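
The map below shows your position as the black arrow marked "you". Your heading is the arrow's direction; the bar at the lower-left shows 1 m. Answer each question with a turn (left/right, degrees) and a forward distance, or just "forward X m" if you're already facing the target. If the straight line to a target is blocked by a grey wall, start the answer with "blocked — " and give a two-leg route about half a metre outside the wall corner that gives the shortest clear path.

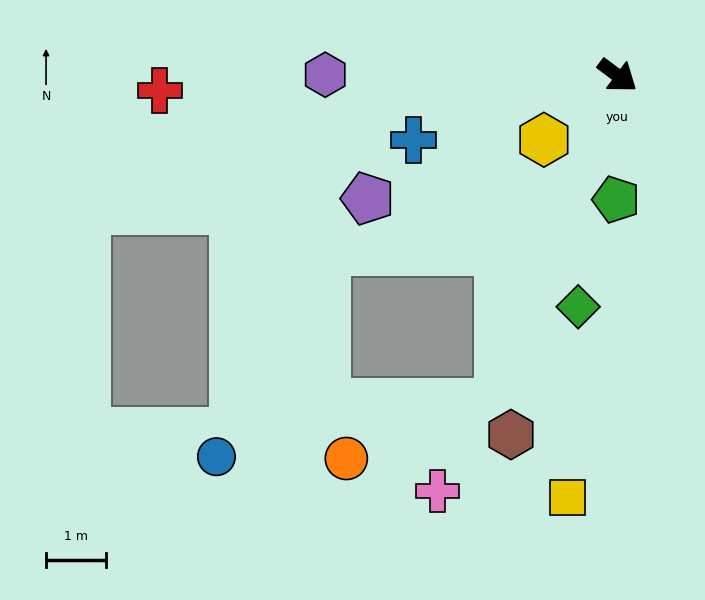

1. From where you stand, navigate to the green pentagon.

turn right 54°, forward 2.1 m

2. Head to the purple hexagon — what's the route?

turn right 143°, forward 4.9 m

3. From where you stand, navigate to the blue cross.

turn right 126°, forward 3.6 m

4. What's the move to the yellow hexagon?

turn right 102°, forward 1.6 m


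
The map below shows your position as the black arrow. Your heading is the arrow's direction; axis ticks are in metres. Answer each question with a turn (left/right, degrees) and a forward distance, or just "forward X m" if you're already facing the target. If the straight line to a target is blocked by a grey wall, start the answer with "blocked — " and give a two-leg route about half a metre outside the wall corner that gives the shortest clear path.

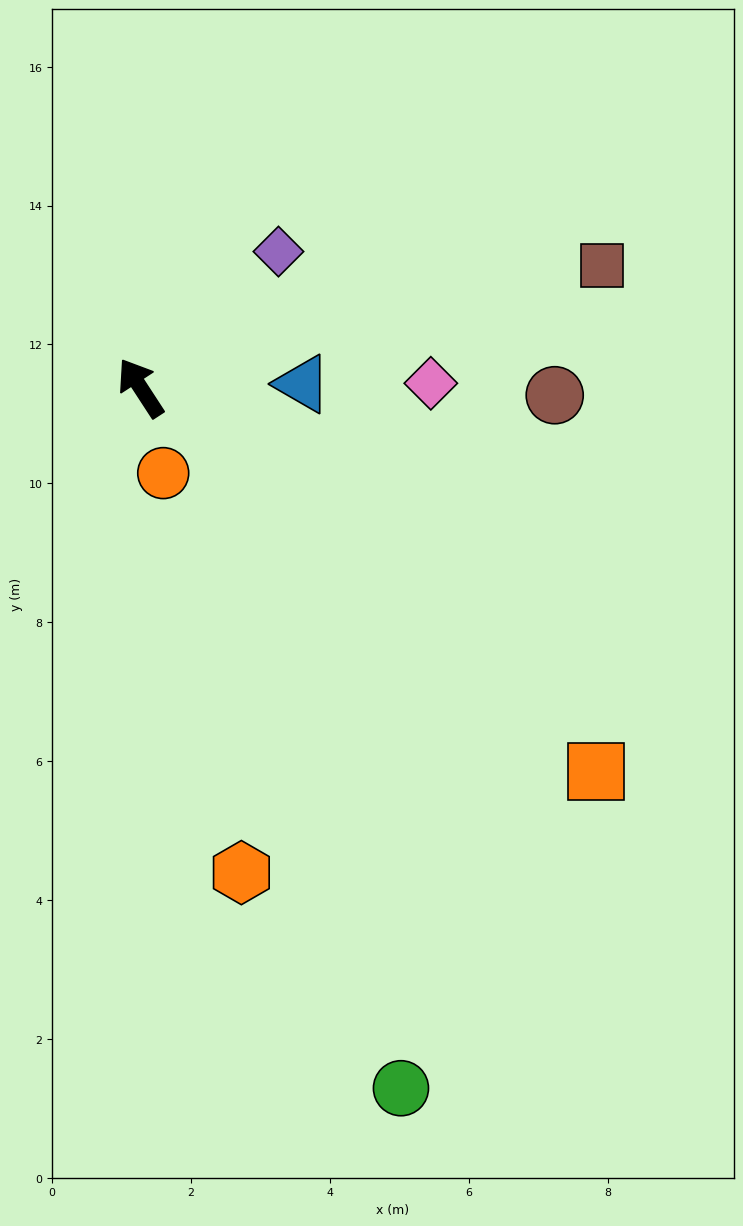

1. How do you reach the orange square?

turn right 163°, forward 8.6 m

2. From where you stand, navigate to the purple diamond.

turn right 78°, forward 2.8 m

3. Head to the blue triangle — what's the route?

turn right 122°, forward 2.3 m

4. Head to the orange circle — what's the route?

turn left 162°, forward 1.3 m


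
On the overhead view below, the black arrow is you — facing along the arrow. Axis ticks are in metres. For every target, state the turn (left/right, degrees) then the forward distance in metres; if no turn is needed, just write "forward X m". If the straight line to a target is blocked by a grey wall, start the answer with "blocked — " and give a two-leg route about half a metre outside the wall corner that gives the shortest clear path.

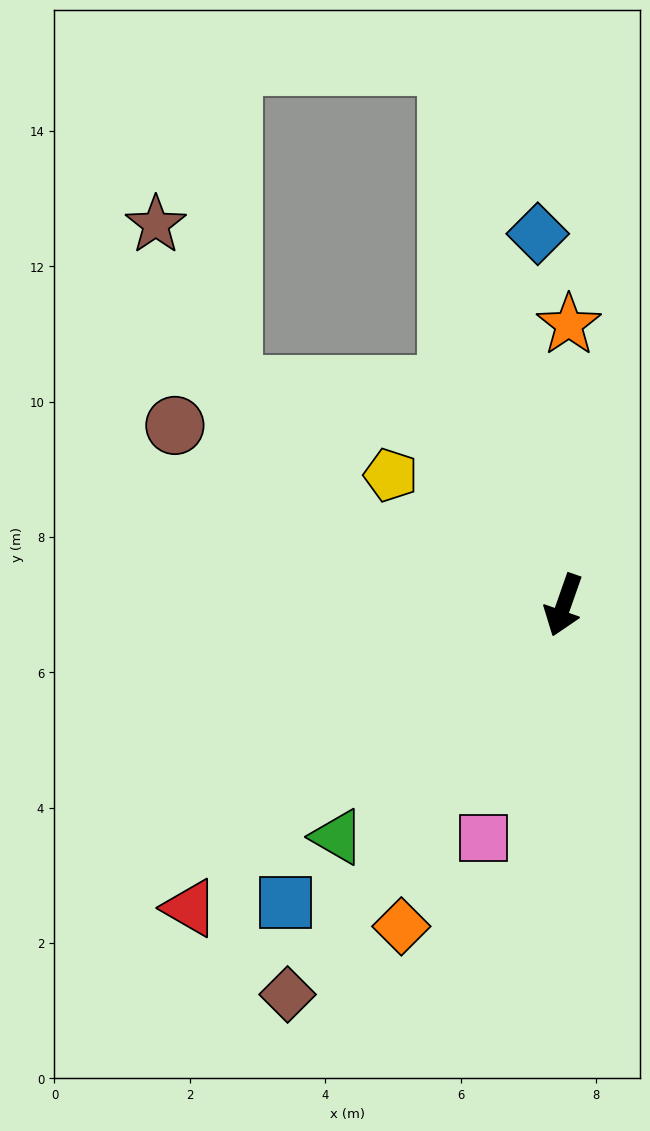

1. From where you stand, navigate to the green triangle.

turn right 25°, forward 4.8 m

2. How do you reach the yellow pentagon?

turn right 108°, forward 3.2 m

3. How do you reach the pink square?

forward 3.6 m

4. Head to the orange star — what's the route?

turn right 162°, forward 4.1 m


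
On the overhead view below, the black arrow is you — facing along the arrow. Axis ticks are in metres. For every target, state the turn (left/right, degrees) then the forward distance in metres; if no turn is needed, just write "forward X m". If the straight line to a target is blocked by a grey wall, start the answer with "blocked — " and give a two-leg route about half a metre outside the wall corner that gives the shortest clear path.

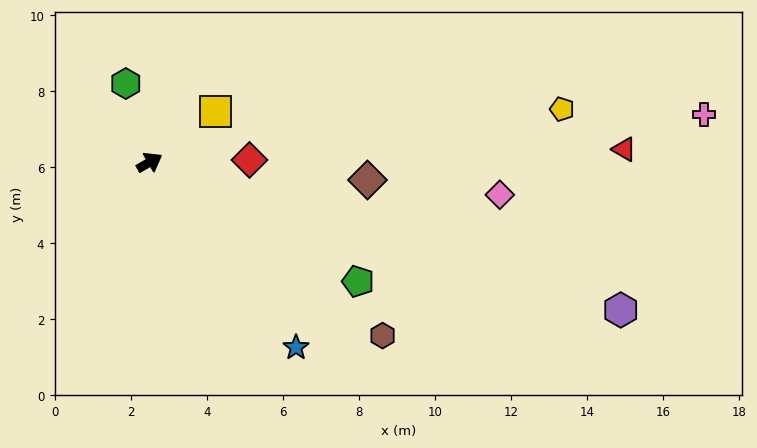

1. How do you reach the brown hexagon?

turn right 67°, forward 7.6 m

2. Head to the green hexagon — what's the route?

turn left 77°, forward 2.2 m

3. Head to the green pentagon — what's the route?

turn right 60°, forward 6.3 m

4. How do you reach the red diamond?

turn right 29°, forward 2.6 m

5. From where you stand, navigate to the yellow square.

turn left 8°, forward 2.2 m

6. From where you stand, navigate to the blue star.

turn right 82°, forward 6.2 m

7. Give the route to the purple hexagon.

turn right 47°, forward 13.0 m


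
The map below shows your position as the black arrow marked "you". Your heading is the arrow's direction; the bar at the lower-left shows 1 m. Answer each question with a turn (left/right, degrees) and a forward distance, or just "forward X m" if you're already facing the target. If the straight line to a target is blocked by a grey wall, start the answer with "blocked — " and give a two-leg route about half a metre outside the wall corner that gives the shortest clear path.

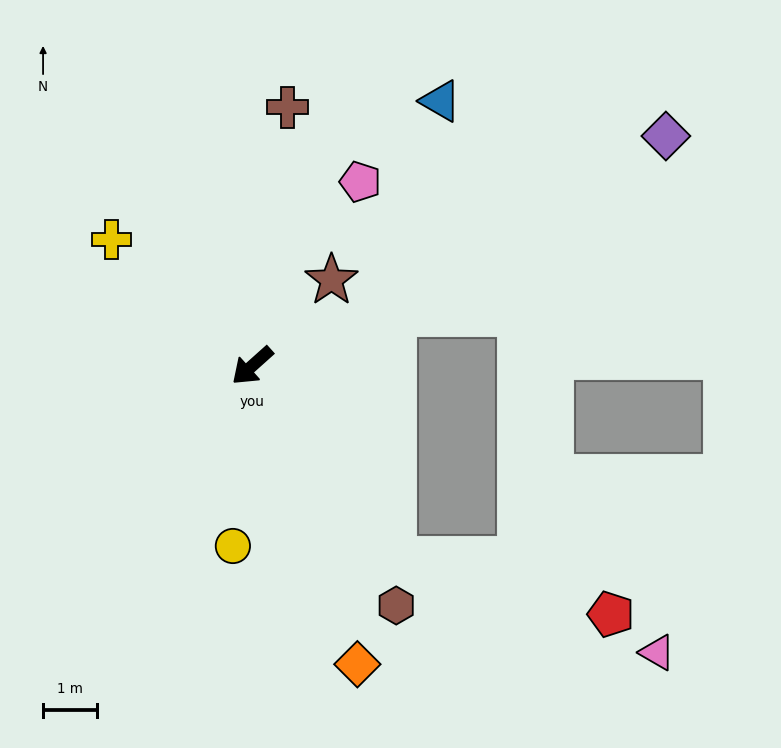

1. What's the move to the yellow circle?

turn left 42°, forward 3.4 m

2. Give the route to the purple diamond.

turn left 167°, forward 8.8 m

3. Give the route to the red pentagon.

blocked — turn left 84°, forward 4.5 m, then turn left 40°, forward 4.2 m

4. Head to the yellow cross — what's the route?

turn right 84°, forward 3.5 m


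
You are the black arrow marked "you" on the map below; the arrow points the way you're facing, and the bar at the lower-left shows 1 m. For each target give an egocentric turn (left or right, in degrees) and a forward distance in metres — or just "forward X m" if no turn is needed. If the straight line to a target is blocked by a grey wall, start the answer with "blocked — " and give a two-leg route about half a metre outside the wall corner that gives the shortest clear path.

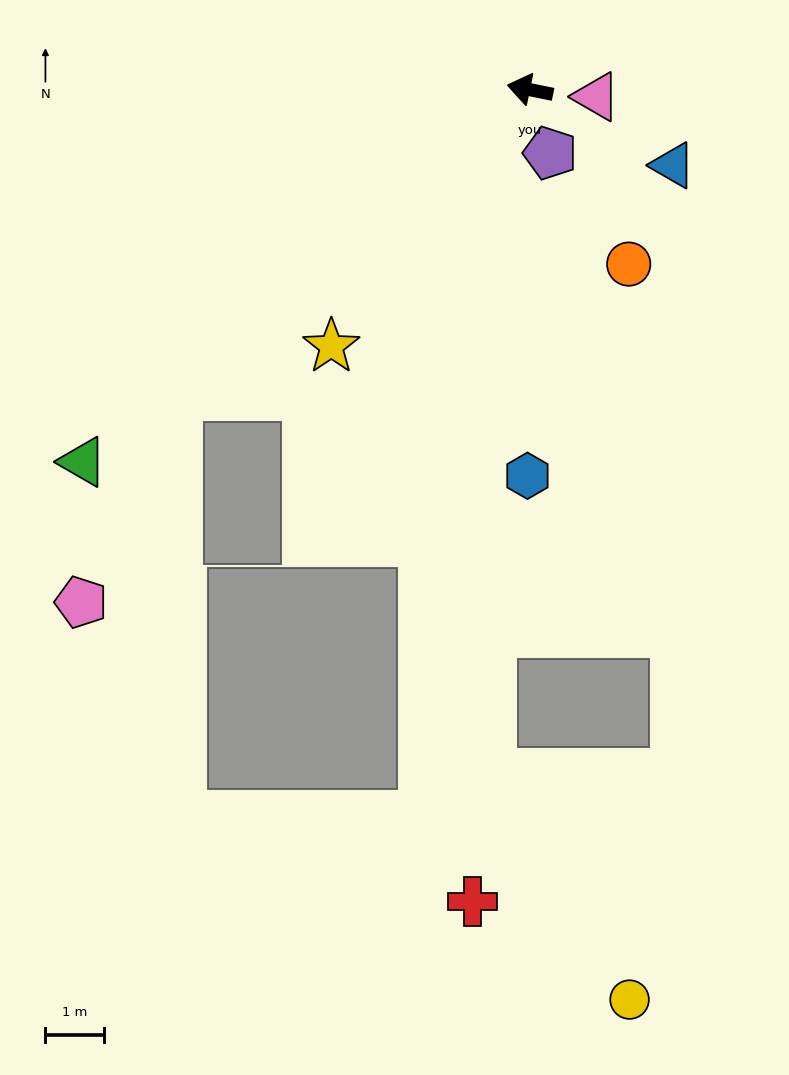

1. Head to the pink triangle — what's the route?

turn right 175°, forward 1.1 m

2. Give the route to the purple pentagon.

turn left 119°, forward 1.1 m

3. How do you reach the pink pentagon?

blocked — turn left 52°, forward 8.0 m, then turn left 24°, forward 3.9 m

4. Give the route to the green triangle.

turn left 51°, forward 10.0 m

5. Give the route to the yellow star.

turn left 64°, forward 5.6 m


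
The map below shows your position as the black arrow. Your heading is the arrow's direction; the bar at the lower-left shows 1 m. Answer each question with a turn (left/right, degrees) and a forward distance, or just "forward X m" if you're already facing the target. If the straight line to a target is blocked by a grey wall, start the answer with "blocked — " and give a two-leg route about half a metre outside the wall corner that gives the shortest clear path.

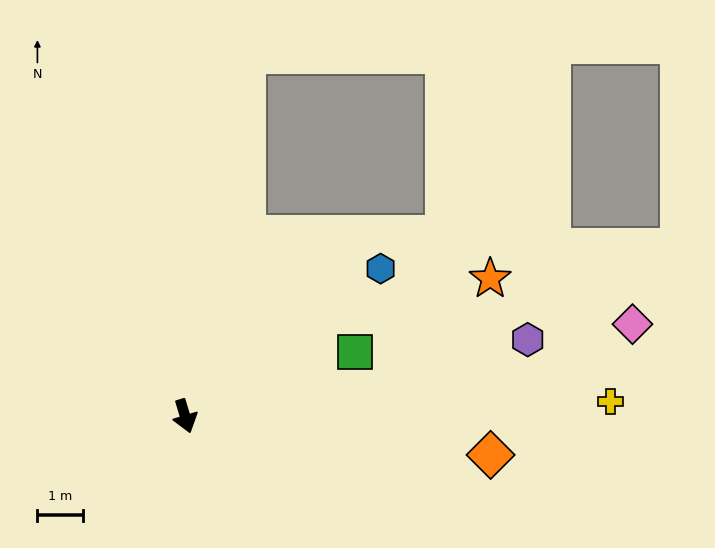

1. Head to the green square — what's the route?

turn left 94°, forward 4.0 m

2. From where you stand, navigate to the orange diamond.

turn left 66°, forward 6.8 m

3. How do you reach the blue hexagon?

turn left 110°, forward 5.4 m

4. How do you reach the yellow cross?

turn left 75°, forward 9.4 m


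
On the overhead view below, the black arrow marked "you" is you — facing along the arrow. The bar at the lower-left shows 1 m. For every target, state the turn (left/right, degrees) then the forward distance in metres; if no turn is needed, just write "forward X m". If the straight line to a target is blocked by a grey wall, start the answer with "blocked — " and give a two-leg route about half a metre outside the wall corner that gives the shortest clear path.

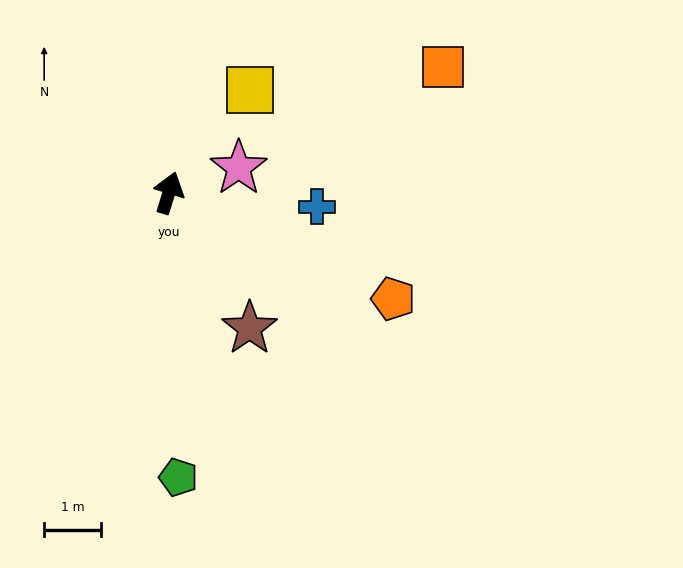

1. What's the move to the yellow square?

turn right 21°, forward 2.3 m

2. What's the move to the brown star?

turn right 132°, forward 2.8 m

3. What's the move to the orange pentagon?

turn right 98°, forward 4.3 m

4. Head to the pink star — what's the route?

turn right 53°, forward 1.3 m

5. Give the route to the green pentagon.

turn right 161°, forward 5.0 m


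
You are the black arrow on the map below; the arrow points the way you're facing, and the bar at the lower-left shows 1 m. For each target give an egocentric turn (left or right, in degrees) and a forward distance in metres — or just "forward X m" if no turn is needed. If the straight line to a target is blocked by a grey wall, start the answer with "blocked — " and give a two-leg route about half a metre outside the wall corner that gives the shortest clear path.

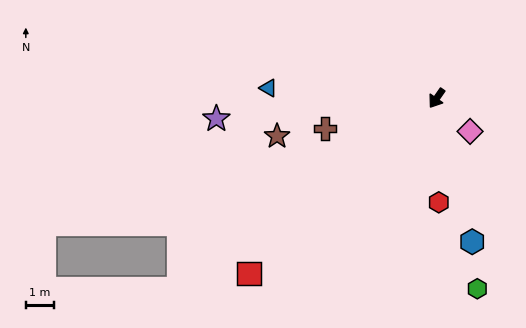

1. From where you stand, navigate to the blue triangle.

turn right 59°, forward 6.0 m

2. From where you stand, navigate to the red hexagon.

turn left 36°, forward 3.7 m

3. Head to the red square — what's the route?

turn right 12°, forward 9.1 m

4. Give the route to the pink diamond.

turn left 80°, forward 1.7 m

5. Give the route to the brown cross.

turn right 40°, forward 4.1 m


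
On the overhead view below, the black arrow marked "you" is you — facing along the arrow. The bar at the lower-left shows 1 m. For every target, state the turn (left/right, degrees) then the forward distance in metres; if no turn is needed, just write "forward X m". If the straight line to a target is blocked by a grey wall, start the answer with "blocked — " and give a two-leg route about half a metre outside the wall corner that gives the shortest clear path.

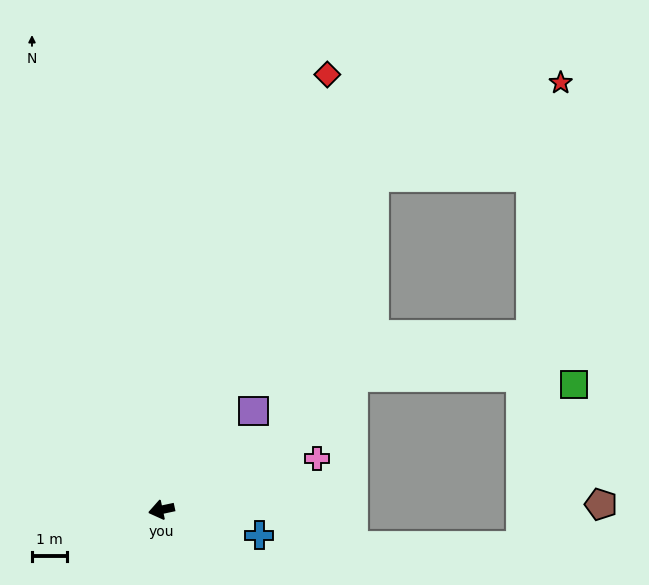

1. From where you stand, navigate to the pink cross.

turn right 174°, forward 4.7 m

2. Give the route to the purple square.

turn right 145°, forward 3.9 m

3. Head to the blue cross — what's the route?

turn left 153°, forward 2.9 m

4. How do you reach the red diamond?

turn right 123°, forward 13.4 m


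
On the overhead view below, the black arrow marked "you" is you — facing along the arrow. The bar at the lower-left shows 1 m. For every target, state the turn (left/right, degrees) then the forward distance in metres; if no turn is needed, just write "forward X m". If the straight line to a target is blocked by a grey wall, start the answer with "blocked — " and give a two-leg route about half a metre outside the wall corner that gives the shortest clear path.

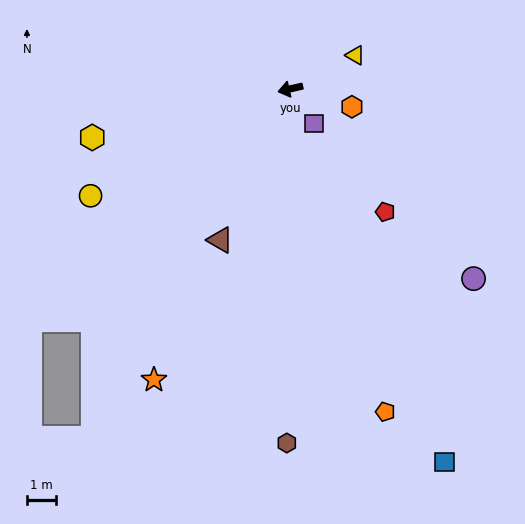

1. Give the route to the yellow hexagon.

forward 7.0 m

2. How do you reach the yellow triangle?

turn right 166°, forward 2.5 m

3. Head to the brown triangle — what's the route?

turn left 52°, forward 5.7 m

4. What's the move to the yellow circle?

turn left 15°, forward 7.7 m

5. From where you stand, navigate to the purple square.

turn left 111°, forward 1.4 m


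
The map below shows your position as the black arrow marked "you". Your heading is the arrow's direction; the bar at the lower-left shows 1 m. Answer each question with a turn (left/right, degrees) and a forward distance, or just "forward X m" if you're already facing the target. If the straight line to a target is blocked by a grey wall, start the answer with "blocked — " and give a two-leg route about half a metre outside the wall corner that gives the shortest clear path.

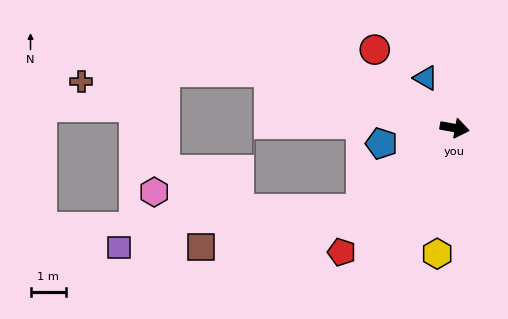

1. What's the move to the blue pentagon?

turn right 158°, forward 2.1 m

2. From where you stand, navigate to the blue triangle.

turn left 130°, forward 1.6 m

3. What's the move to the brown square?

blocked — turn right 129°, forward 3.5 m, then turn right 27°, forward 4.6 m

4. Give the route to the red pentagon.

turn right 122°, forward 4.7 m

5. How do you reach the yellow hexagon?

turn right 88°, forward 3.6 m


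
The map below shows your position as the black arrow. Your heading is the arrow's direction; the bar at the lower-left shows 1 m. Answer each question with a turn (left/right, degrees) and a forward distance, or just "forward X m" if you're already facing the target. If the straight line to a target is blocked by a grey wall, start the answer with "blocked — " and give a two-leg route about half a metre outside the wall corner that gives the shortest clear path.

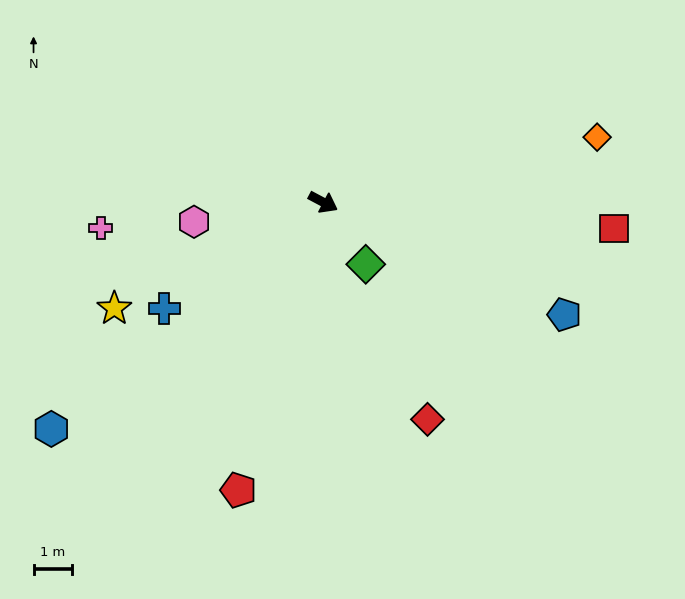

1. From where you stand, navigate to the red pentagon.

turn right 78°, forward 7.8 m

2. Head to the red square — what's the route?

turn left 23°, forward 7.6 m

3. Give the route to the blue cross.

turn right 118°, forward 5.0 m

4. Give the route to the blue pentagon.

turn left 3°, forward 6.9 m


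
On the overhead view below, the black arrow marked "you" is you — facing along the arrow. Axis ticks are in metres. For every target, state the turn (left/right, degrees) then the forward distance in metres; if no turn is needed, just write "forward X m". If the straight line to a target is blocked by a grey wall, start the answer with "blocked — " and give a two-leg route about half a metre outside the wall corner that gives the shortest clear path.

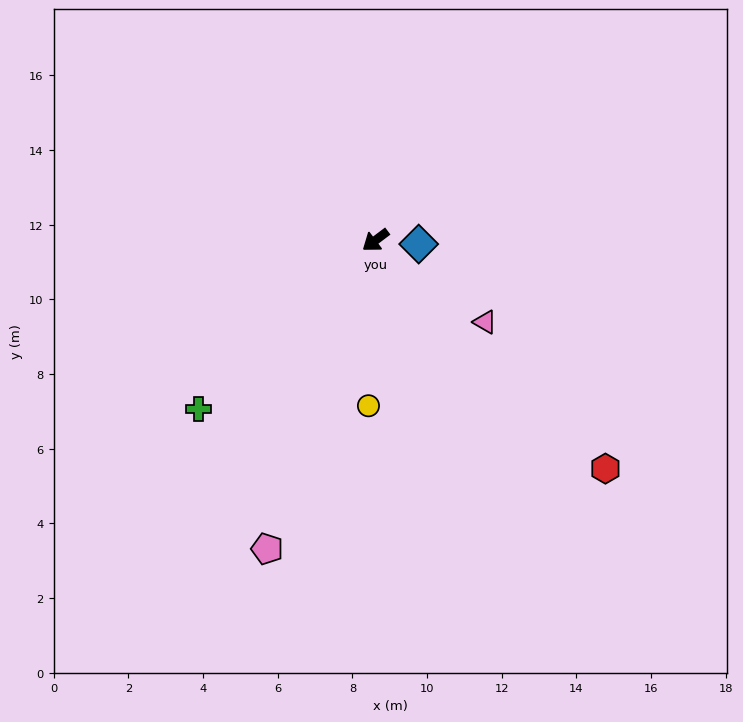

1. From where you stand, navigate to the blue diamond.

turn left 138°, forward 1.2 m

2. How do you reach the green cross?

turn left 7°, forward 6.6 m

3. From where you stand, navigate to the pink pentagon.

turn left 34°, forward 8.8 m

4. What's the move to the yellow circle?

turn left 51°, forward 4.4 m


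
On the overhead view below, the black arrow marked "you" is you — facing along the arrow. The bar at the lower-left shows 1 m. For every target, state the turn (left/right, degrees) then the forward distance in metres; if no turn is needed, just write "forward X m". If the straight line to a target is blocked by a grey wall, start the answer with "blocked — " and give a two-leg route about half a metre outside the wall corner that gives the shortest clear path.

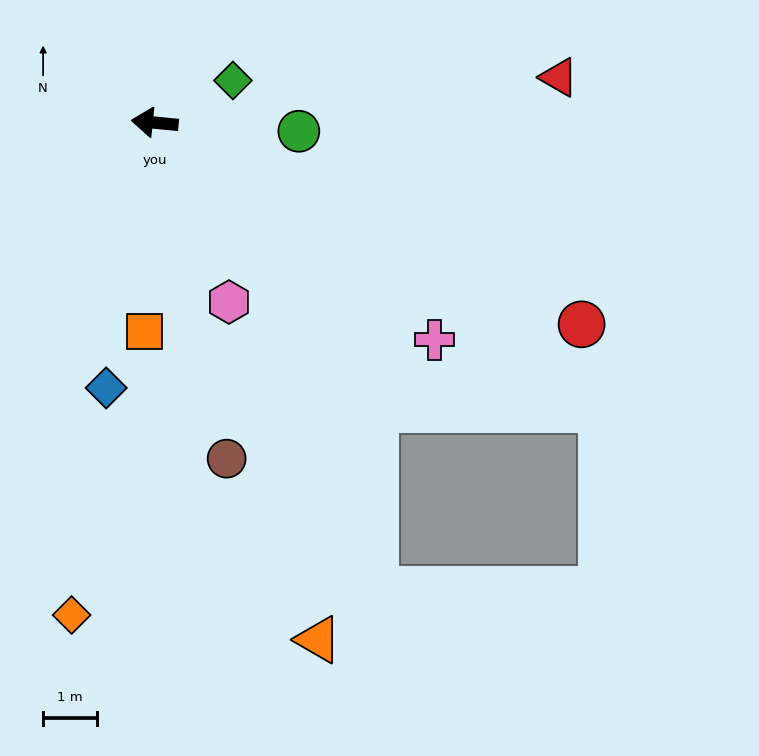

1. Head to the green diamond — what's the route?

turn right 146°, forward 1.6 m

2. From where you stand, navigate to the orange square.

turn left 93°, forward 3.9 m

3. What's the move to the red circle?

turn left 160°, forward 8.7 m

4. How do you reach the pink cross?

turn left 148°, forward 6.5 m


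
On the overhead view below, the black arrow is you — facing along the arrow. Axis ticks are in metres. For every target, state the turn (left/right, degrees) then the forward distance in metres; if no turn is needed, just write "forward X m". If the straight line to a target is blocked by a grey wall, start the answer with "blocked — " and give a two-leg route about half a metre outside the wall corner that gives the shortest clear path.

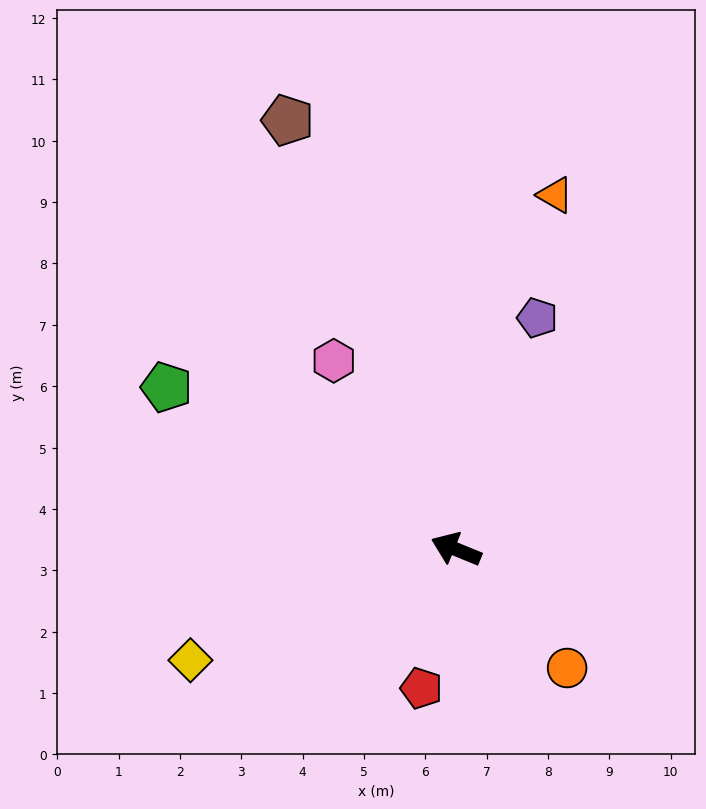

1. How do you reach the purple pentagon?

turn right 87°, forward 4.0 m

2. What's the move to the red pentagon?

turn left 98°, forward 2.3 m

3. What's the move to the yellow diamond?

turn left 45°, forward 4.7 m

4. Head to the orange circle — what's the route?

turn left 155°, forward 2.6 m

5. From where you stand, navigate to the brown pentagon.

turn right 46°, forward 7.5 m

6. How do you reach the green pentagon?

turn right 7°, forward 5.4 m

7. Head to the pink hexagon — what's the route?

turn right 35°, forward 3.7 m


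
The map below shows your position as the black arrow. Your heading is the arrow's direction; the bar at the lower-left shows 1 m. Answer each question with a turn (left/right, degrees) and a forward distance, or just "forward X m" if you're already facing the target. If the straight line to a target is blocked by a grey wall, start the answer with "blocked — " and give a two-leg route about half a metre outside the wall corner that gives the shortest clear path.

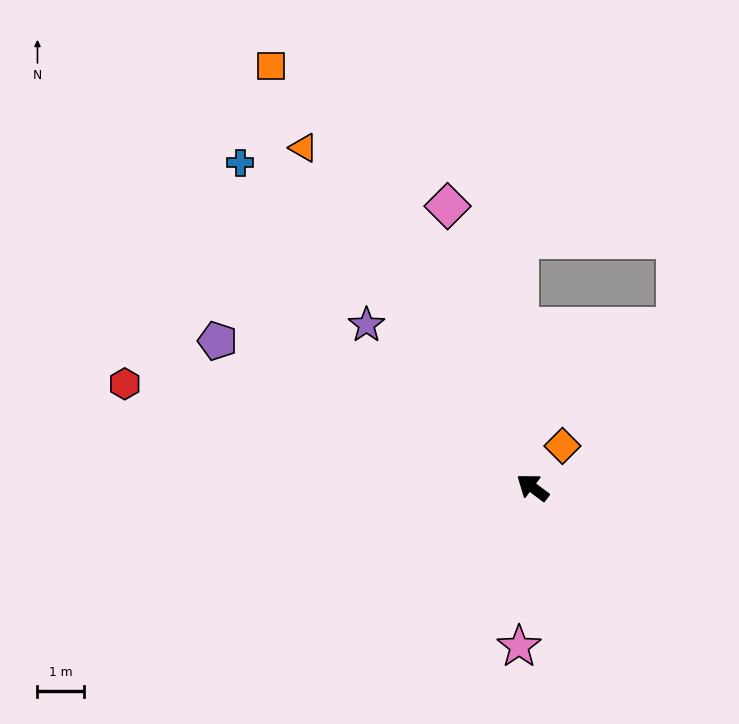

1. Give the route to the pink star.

turn left 122°, forward 3.5 m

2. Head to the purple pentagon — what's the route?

turn left 12°, forward 7.5 m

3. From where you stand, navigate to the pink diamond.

turn right 36°, forward 6.4 m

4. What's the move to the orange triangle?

turn right 19°, forward 8.9 m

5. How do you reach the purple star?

turn right 8°, forward 5.0 m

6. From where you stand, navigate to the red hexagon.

turn left 23°, forward 9.1 m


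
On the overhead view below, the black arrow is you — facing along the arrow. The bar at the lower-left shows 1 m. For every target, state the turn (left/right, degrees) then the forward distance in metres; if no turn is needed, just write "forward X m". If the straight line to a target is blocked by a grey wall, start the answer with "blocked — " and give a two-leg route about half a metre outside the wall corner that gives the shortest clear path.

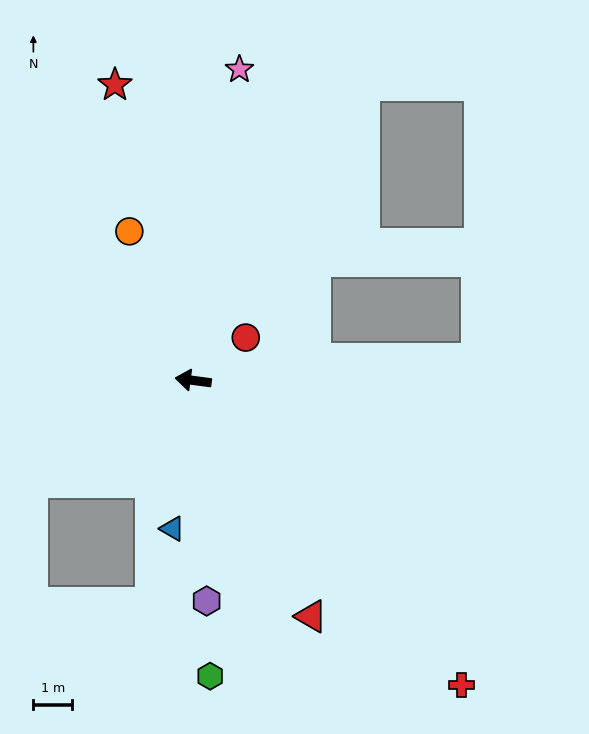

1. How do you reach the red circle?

turn right 133°, forward 1.7 m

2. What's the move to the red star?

turn right 68°, forward 7.9 m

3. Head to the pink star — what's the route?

turn right 91°, forward 8.1 m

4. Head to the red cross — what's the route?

turn left 139°, forward 10.5 m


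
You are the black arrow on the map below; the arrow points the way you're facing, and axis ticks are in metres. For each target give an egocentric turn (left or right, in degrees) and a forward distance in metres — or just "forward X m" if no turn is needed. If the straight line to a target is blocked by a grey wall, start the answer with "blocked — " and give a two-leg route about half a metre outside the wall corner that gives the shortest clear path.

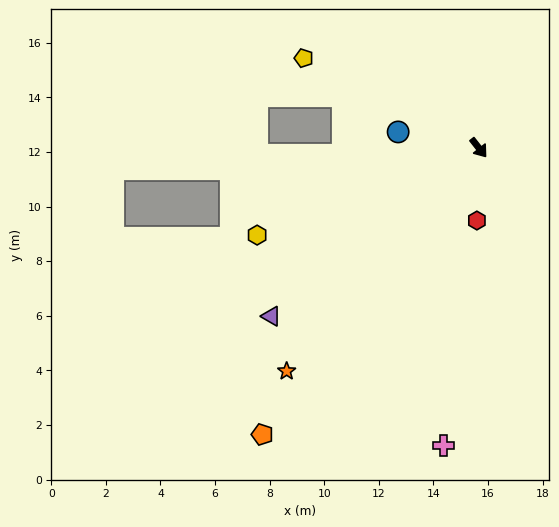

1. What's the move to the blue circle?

turn right 139°, forward 3.0 m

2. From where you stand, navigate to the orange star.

turn right 79°, forward 10.8 m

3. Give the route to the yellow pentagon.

turn right 155°, forward 7.2 m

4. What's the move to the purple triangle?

turn right 89°, forward 9.8 m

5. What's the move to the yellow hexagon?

turn right 107°, forward 8.7 m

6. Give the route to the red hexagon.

turn right 40°, forward 2.7 m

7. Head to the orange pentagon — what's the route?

turn right 75°, forward 13.2 m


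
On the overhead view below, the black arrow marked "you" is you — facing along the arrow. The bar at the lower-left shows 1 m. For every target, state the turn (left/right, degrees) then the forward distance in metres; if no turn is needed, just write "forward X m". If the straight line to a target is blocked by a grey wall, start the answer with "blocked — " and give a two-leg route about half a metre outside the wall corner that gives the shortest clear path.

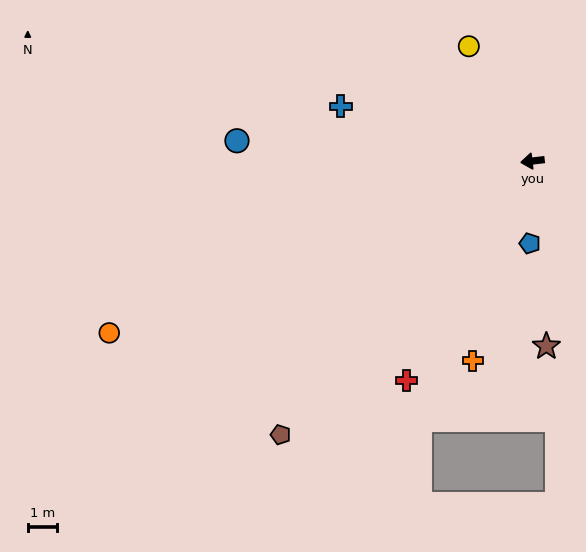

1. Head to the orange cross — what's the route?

turn left 67°, forward 7.2 m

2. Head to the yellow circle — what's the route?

turn right 68°, forward 4.5 m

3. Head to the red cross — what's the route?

turn left 53°, forward 8.8 m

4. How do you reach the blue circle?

turn right 11°, forward 10.3 m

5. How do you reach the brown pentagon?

turn left 41°, forward 12.9 m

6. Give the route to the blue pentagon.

turn left 81°, forward 2.9 m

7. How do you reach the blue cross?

turn right 23°, forward 6.9 m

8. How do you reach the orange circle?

turn left 15°, forward 15.8 m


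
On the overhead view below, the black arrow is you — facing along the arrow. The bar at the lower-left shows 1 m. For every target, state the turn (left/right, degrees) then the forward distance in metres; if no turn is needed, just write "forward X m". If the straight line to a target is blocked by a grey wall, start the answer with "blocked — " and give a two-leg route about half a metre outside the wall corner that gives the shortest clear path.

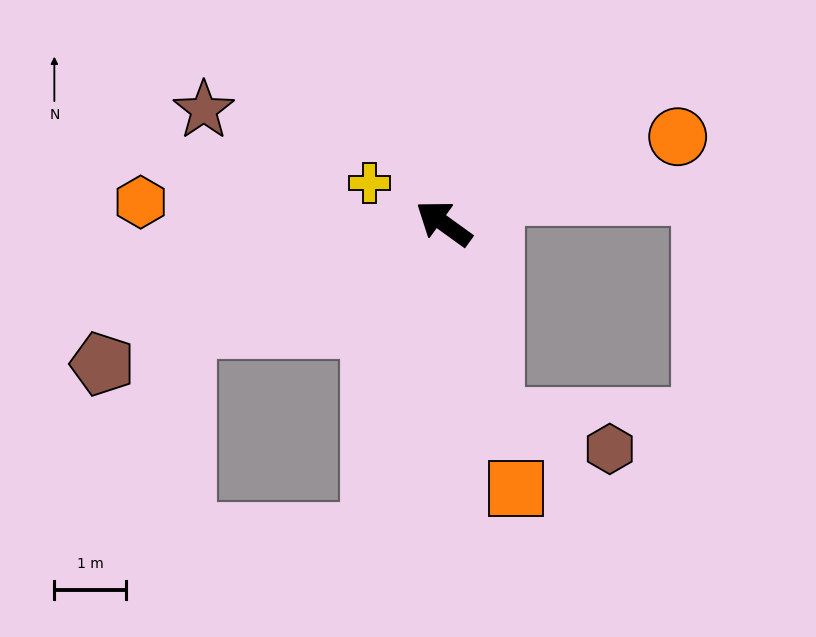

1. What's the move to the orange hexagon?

turn left 32°, forward 4.2 m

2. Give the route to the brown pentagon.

turn left 58°, forward 5.1 m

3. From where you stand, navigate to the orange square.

turn left 141°, forward 3.8 m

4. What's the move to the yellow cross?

turn left 7°, forward 1.2 m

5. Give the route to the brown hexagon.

blocked — turn left 140°, forward 2.8 m, then turn left 61°, forward 1.7 m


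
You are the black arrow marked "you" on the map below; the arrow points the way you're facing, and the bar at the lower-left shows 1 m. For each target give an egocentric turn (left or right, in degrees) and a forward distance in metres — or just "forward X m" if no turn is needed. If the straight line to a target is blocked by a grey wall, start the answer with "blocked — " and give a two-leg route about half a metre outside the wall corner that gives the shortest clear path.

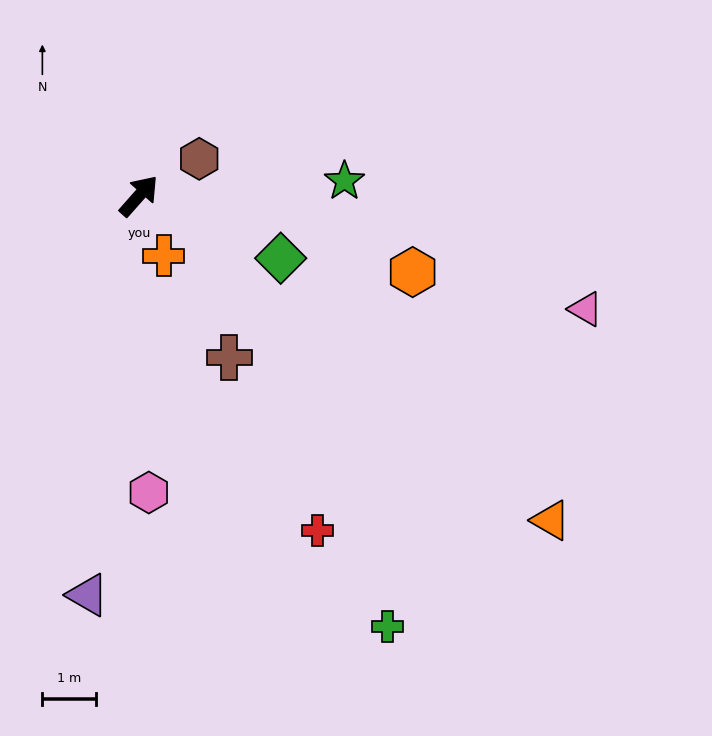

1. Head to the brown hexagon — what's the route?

turn right 17°, forward 1.3 m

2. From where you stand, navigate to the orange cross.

turn right 116°, forward 1.2 m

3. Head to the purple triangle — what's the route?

turn right 146°, forward 7.5 m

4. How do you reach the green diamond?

turn right 72°, forward 2.9 m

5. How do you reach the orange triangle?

turn right 87°, forward 9.8 m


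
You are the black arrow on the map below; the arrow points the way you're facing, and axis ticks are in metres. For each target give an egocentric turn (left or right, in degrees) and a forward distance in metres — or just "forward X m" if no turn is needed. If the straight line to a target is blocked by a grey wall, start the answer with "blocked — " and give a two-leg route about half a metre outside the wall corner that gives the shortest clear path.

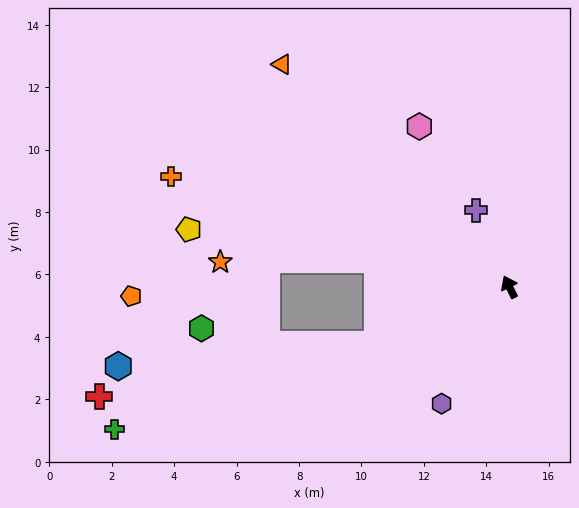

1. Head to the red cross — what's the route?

blocked — turn left 87°, forward 4.6 m, then turn right 12°, forward 9.1 m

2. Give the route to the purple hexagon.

turn left 124°, forward 4.3 m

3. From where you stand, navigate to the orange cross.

turn left 46°, forward 11.4 m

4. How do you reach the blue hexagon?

blocked — turn left 87°, forward 4.6 m, then turn right 18°, forward 8.3 m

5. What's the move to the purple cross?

turn right 3°, forward 2.7 m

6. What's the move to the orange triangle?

turn left 20°, forward 10.2 m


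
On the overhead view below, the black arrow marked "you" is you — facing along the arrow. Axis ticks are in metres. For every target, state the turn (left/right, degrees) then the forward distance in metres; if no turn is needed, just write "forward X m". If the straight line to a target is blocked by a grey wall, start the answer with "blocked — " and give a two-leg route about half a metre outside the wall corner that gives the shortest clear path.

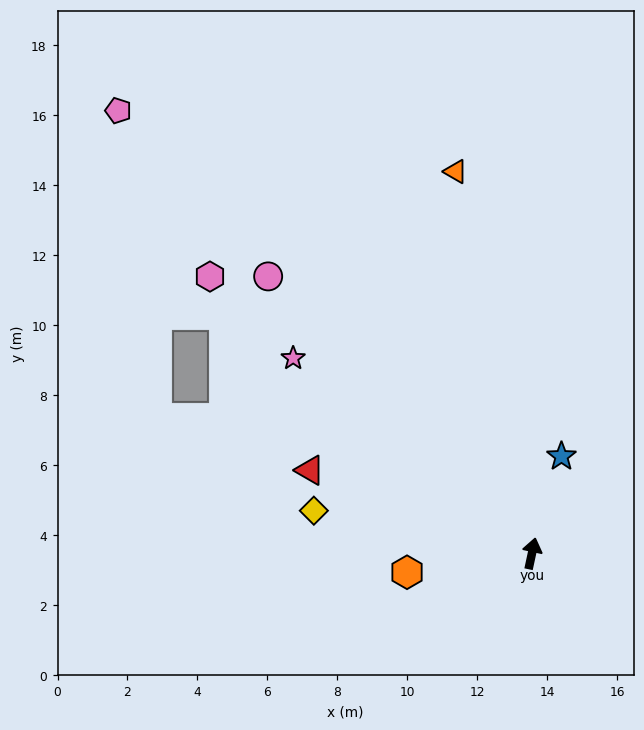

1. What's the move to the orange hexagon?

turn left 111°, forward 3.6 m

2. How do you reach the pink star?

turn left 63°, forward 8.8 m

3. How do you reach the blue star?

turn right 5°, forward 2.9 m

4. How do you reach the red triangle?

turn left 82°, forward 6.8 m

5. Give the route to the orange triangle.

turn left 23°, forward 11.1 m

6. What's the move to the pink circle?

turn left 56°, forward 10.9 m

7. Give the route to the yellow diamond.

turn left 91°, forward 6.4 m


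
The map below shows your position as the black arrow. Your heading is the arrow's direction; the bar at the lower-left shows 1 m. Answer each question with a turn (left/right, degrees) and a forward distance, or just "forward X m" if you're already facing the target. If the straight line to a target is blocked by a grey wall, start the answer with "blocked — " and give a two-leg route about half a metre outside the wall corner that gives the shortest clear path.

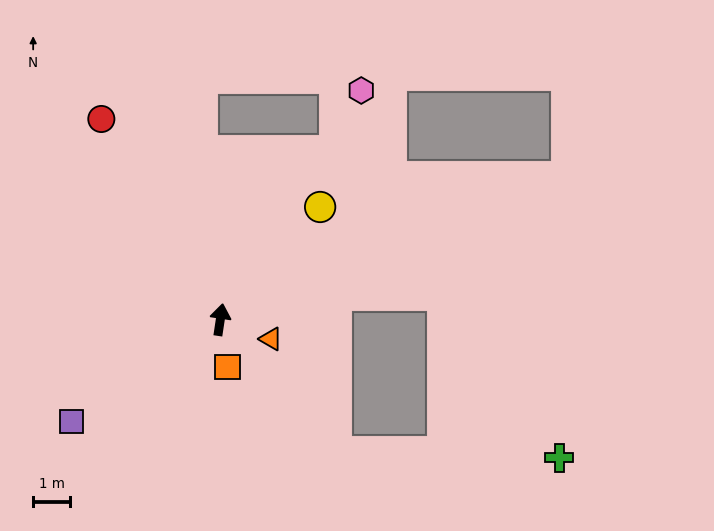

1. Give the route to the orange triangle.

turn right 102°, forward 1.5 m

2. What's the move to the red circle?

turn left 39°, forward 6.3 m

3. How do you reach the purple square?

turn left 133°, forward 4.8 m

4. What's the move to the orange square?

turn right 163°, forward 1.3 m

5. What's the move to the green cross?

blocked — turn right 130°, forward 4.7 m, then turn left 47°, forward 6.0 m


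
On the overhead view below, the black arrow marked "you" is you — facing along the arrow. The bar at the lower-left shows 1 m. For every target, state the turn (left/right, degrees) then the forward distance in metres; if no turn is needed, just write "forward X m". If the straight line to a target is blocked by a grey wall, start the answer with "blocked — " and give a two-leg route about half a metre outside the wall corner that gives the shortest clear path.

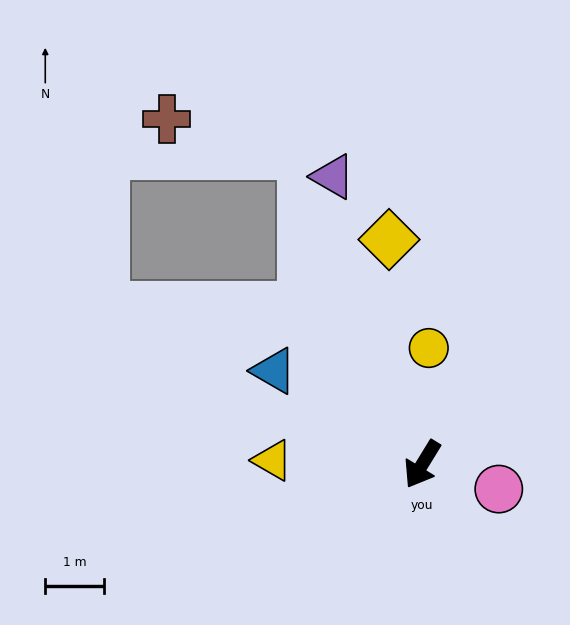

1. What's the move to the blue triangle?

turn right 91°, forward 3.0 m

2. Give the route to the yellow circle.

turn right 152°, forward 2.0 m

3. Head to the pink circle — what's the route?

turn left 104°, forward 1.4 m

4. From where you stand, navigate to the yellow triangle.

turn right 60°, forward 2.5 m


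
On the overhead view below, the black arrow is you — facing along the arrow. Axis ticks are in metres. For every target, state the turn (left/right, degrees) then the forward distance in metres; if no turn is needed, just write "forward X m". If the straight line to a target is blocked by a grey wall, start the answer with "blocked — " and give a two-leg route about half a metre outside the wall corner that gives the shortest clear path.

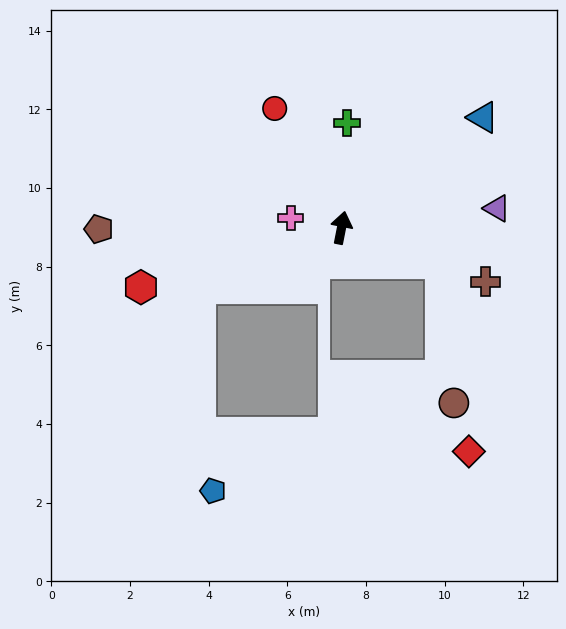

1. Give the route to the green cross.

turn left 8°, forward 2.7 m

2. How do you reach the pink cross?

turn left 90°, forward 1.3 m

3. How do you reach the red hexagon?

turn left 118°, forward 5.3 m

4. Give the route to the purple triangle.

turn right 72°, forward 4.0 m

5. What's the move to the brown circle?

blocked — turn right 98°, forward 2.7 m, then turn right 66°, forward 3.6 m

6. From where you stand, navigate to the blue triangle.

turn right 41°, forward 4.6 m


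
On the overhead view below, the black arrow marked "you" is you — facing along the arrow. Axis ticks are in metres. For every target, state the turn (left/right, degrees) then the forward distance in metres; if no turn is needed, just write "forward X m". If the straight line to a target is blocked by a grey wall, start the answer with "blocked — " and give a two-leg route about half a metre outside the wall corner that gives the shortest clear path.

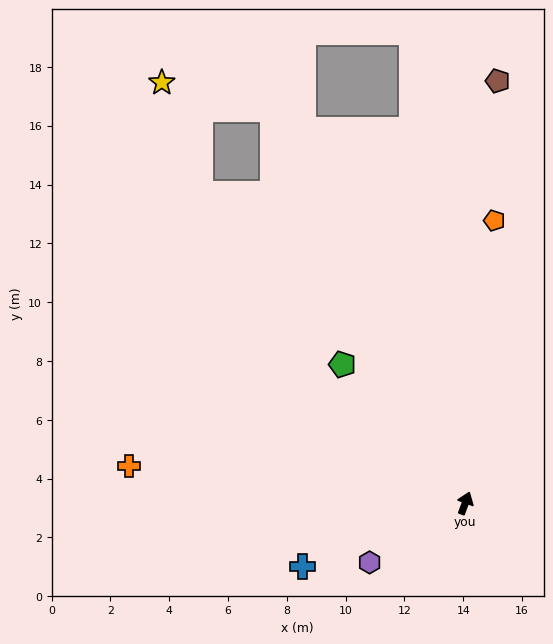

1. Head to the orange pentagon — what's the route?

turn left 14°, forward 9.7 m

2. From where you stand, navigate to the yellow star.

blocked — turn left 46°, forward 14.9 m, then turn left 51°, forward 3.9 m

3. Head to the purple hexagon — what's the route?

turn left 142°, forward 3.8 m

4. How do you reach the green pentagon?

turn left 62°, forward 6.3 m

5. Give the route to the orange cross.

turn left 104°, forward 11.5 m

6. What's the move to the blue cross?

turn left 132°, forward 5.9 m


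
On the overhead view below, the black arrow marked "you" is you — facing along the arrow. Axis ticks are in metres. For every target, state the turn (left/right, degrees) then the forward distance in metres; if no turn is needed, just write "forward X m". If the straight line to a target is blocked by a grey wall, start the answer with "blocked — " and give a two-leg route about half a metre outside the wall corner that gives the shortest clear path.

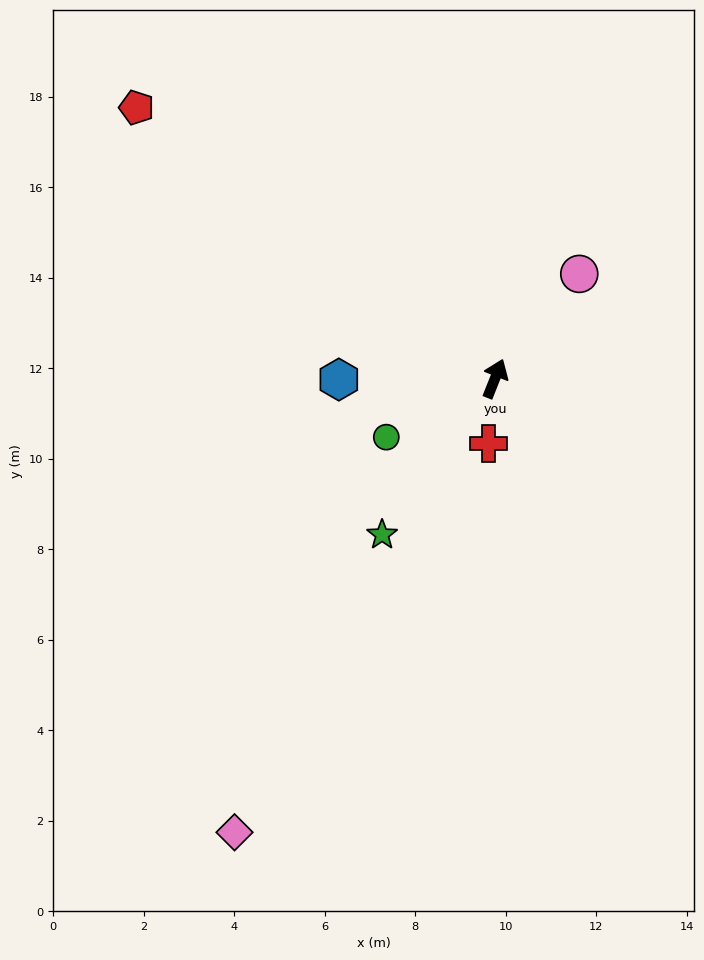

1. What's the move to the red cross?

turn right 164°, forward 1.4 m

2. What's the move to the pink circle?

turn right 17°, forward 3.0 m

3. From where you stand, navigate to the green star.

turn left 166°, forward 4.3 m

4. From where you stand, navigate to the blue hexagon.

turn left 112°, forward 3.5 m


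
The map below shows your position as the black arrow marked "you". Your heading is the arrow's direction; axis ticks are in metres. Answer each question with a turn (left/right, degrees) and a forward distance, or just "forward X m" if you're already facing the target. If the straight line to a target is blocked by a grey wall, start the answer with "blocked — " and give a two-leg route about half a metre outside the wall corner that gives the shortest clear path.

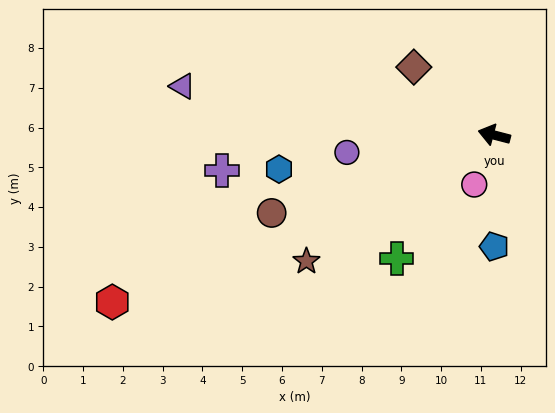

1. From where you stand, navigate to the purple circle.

turn left 21°, forward 3.7 m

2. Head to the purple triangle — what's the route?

turn left 6°, forward 7.9 m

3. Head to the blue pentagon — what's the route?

turn left 105°, forward 2.8 m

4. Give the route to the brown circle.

turn left 34°, forward 5.9 m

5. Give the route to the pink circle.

turn left 83°, forward 1.3 m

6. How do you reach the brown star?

turn left 48°, forward 5.7 m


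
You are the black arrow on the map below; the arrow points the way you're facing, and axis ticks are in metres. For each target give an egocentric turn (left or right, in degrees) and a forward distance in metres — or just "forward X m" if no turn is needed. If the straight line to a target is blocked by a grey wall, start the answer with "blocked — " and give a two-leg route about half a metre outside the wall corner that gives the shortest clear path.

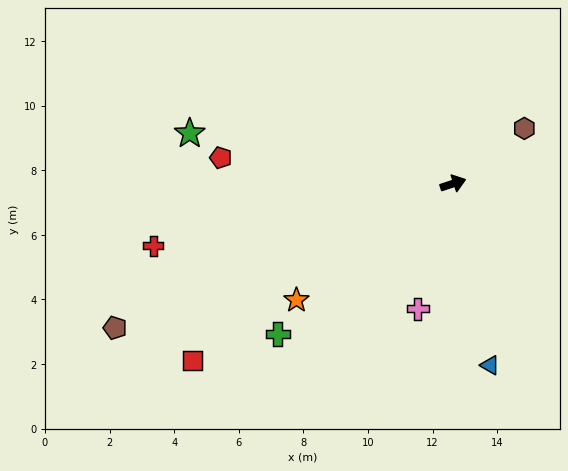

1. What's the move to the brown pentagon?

turn right 175°, forward 11.4 m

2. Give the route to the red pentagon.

turn left 155°, forward 7.2 m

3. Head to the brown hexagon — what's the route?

turn left 19°, forward 2.8 m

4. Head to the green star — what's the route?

turn left 151°, forward 8.3 m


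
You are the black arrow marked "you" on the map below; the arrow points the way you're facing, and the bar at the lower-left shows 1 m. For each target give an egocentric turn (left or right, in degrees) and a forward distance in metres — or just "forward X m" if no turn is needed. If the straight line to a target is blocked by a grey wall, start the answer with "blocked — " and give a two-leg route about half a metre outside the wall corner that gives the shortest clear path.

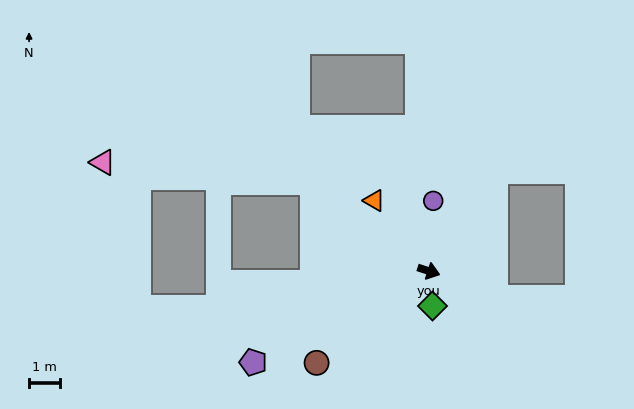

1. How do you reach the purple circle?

turn left 105°, forward 2.3 m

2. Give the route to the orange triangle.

turn left 146°, forward 2.9 m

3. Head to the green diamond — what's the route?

turn right 66°, forward 1.1 m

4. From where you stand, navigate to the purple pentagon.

turn right 134°, forward 6.3 m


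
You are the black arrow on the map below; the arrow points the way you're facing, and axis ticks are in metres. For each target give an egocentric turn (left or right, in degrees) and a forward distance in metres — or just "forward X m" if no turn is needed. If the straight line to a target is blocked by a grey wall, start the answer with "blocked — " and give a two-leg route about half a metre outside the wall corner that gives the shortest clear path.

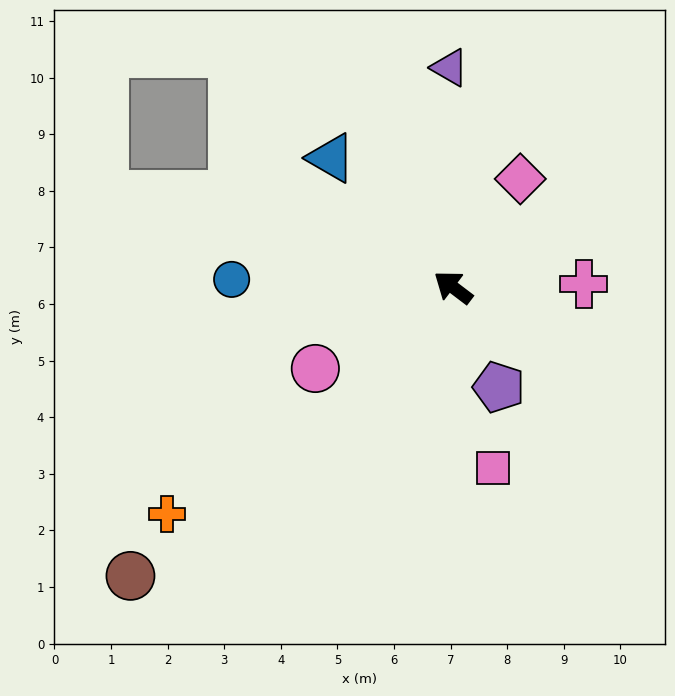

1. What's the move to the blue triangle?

turn right 9°, forward 3.1 m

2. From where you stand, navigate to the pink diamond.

turn right 85°, forward 2.3 m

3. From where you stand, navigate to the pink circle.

turn left 68°, forward 2.8 m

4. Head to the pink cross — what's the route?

turn right 141°, forward 2.3 m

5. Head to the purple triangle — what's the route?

turn right 52°, forward 3.9 m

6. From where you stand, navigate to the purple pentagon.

turn left 152°, forward 1.9 m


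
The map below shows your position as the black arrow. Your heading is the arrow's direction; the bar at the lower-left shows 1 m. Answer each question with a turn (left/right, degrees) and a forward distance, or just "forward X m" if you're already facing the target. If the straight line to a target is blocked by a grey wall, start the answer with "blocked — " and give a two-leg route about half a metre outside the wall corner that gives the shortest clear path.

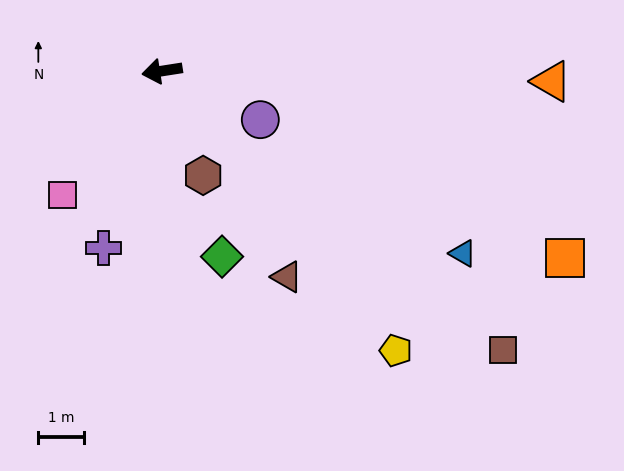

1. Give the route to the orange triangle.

turn left 170°, forward 8.5 m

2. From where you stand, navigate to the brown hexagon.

turn left 103°, forward 2.5 m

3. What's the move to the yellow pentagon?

turn left 121°, forward 8.0 m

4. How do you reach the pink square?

turn left 42°, forward 3.5 m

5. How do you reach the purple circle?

turn left 145°, forward 2.4 m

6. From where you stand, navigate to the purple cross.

turn left 63°, forward 4.1 m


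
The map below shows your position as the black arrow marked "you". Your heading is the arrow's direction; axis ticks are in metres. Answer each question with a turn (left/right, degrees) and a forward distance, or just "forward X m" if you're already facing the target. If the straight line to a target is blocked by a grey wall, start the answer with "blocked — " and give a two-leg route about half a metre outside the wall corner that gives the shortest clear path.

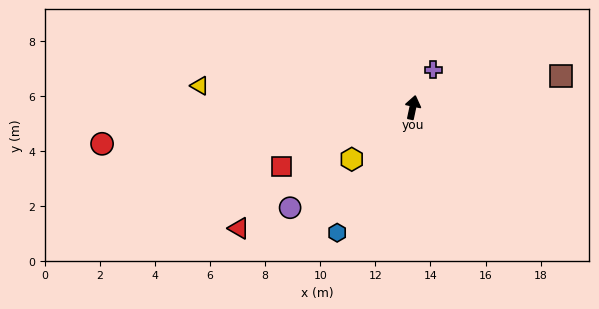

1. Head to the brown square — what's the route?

turn right 66°, forward 5.5 m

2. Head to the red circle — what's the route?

turn left 109°, forward 11.4 m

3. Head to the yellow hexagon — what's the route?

turn left 142°, forward 2.9 m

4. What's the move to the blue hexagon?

turn left 161°, forward 5.3 m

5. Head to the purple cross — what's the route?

turn right 17°, forward 1.6 m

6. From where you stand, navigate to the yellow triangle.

turn left 96°, forward 7.8 m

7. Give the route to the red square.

turn left 126°, forward 5.2 m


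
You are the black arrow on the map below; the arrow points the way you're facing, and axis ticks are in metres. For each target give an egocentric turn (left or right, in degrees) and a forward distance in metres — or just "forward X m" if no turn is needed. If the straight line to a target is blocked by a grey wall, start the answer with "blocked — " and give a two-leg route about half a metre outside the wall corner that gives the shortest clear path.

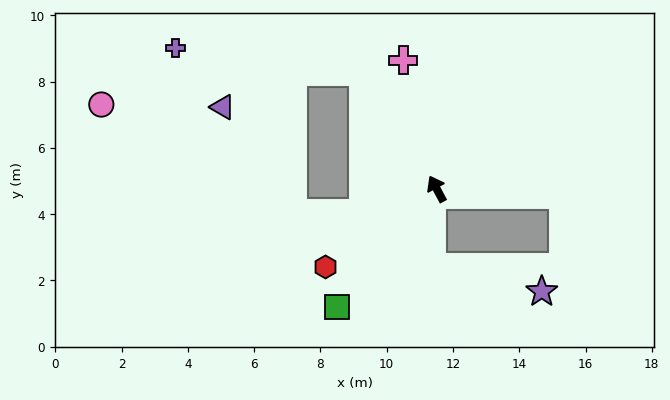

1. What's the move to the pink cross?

turn right 14°, forward 4.0 m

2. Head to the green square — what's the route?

turn left 112°, forward 4.7 m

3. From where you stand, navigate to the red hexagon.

turn left 97°, forward 4.1 m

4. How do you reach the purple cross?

blocked — turn left 4°, forward 4.2 m, then turn left 50°, forward 5.7 m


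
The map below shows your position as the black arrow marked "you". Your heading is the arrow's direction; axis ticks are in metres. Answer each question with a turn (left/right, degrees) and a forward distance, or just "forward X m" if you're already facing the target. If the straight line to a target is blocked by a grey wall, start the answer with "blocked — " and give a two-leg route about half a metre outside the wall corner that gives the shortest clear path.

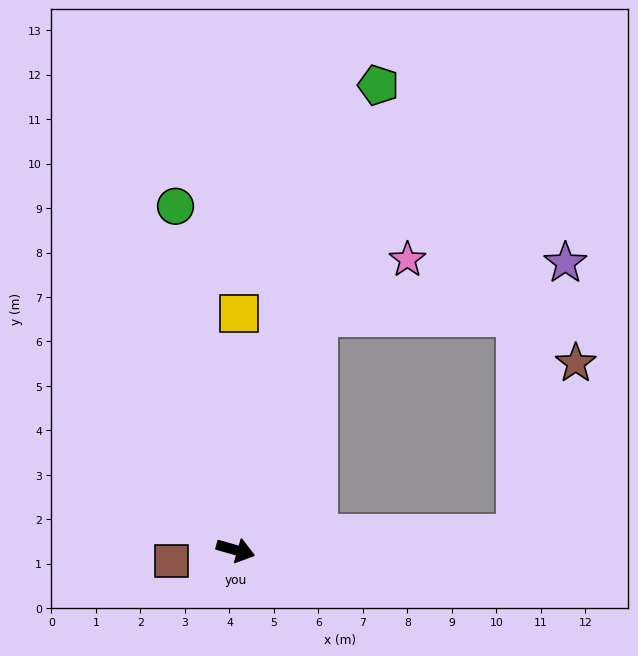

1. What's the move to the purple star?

blocked — turn left 86°, forward 5.5 m, then turn right 57°, forward 5.7 m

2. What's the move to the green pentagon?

turn left 89°, forward 10.9 m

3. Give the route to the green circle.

turn left 116°, forward 7.8 m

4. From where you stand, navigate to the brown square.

turn right 154°, forward 1.5 m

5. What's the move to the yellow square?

turn left 105°, forward 5.3 m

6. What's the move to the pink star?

blocked — turn left 86°, forward 5.5 m, then turn right 36°, forward 2.4 m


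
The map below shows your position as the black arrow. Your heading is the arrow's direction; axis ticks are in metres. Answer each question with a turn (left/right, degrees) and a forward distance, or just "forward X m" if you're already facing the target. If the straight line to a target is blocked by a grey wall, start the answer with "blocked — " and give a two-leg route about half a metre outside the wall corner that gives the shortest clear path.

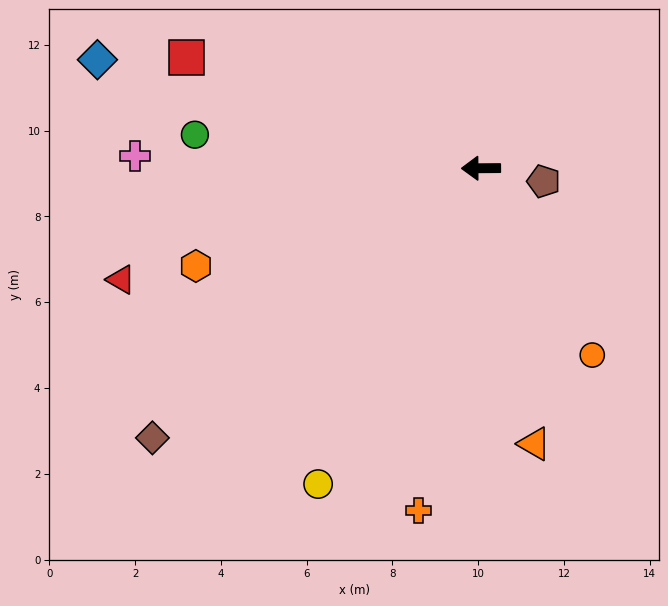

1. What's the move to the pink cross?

turn right 2°, forward 8.1 m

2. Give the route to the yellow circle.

turn left 62°, forward 8.3 m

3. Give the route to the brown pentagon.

turn left 168°, forward 1.5 m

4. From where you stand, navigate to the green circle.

turn right 7°, forward 6.7 m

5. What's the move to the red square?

turn right 21°, forward 7.3 m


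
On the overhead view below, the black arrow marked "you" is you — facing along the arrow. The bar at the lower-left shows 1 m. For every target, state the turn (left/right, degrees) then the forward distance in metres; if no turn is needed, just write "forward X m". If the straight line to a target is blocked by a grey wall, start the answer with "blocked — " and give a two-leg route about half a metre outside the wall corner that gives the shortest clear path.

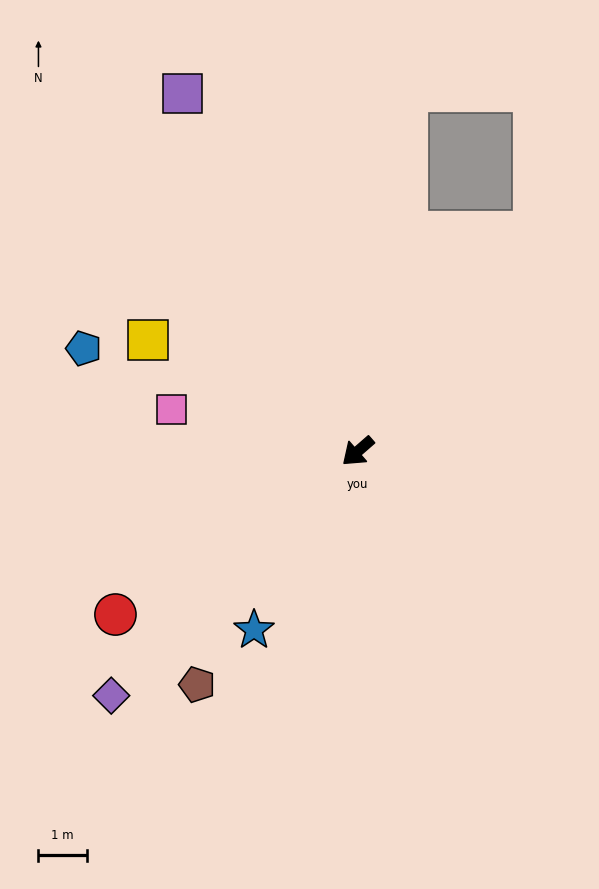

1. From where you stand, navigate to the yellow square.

turn right 69°, forward 4.9 m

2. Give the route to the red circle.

turn right 7°, forward 6.0 m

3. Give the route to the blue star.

turn left 19°, forward 4.2 m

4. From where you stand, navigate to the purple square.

turn right 105°, forward 8.2 m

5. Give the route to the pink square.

turn right 54°, forward 3.9 m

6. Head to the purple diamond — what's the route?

turn left 4°, forward 7.1 m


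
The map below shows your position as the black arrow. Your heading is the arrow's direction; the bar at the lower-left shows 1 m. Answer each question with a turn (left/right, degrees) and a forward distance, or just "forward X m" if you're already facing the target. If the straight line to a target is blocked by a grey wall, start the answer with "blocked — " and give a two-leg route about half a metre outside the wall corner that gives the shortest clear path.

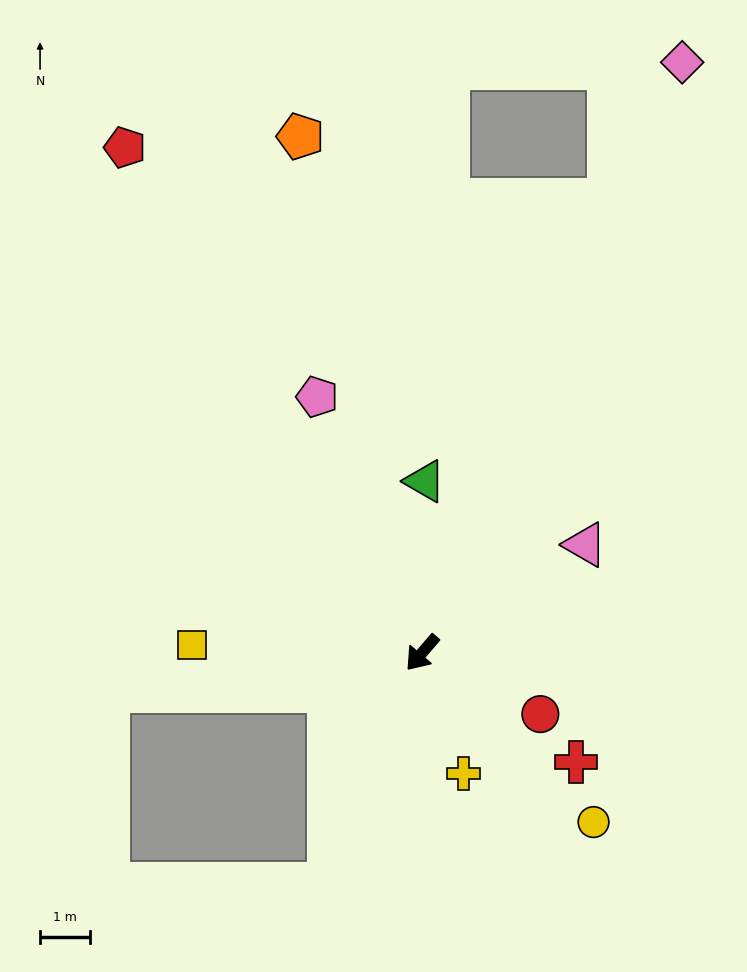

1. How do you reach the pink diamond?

turn right 163°, forward 12.8 m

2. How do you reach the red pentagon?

turn right 109°, forward 11.7 m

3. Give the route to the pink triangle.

turn left 164°, forward 3.9 m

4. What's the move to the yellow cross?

turn left 60°, forward 2.5 m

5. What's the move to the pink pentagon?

turn right 117°, forward 5.5 m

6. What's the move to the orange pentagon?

turn right 126°, forward 10.6 m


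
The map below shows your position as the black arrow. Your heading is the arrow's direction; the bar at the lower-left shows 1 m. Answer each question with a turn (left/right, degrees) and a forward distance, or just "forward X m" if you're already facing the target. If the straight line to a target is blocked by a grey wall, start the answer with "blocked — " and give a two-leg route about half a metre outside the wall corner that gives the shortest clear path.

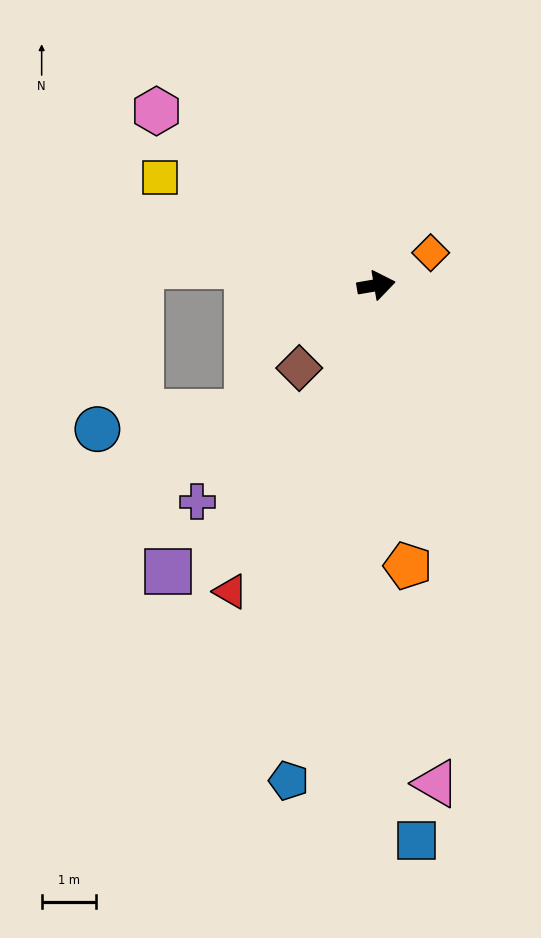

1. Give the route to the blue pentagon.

turn right 110°, forward 9.3 m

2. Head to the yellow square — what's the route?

turn left 144°, forward 4.5 m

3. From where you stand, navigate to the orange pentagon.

turn right 93°, forward 5.2 m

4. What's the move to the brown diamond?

turn right 143°, forward 2.1 m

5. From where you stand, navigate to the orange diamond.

turn left 21°, forward 1.2 m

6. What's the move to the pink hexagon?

turn left 132°, forward 5.2 m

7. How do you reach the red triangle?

turn right 125°, forward 6.3 m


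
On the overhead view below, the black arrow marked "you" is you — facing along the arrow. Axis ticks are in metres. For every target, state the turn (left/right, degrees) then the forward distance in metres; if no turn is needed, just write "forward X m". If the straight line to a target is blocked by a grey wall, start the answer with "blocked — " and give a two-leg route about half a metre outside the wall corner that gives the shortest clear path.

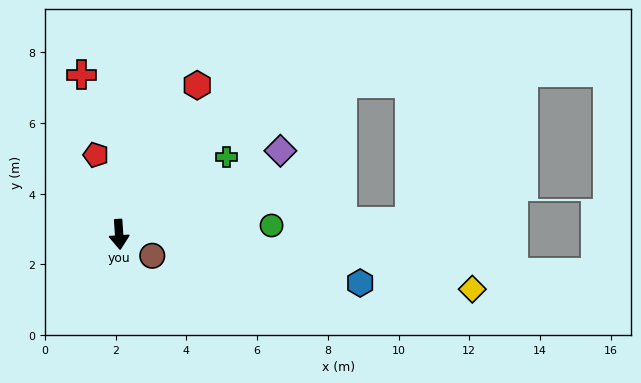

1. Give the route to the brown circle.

turn left 53°, forward 1.1 m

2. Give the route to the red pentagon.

turn right 168°, forward 2.3 m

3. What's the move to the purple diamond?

turn left 114°, forward 5.1 m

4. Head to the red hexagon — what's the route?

turn left 149°, forward 4.8 m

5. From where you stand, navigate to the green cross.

turn left 122°, forward 3.7 m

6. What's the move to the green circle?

turn left 90°, forward 4.3 m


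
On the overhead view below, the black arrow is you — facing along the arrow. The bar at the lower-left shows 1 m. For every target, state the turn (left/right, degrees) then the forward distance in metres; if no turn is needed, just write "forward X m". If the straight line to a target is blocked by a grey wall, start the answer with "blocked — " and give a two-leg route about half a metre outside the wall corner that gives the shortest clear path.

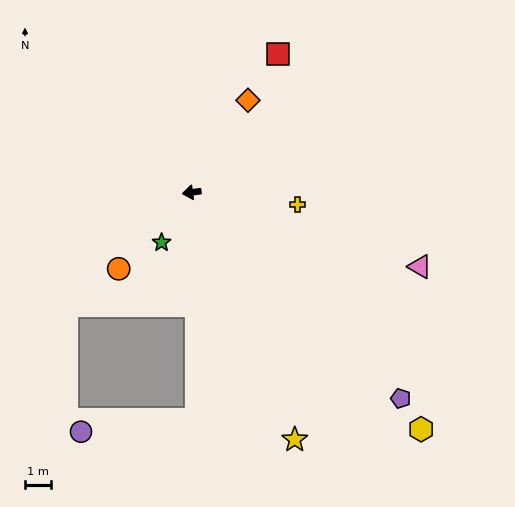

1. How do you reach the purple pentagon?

turn left 128°, forward 11.1 m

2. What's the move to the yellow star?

turn left 105°, forward 10.1 m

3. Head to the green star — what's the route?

turn left 51°, forward 2.2 m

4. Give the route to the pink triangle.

turn left 154°, forward 9.1 m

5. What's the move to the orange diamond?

turn right 129°, forward 4.1 m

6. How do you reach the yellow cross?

turn left 166°, forward 4.0 m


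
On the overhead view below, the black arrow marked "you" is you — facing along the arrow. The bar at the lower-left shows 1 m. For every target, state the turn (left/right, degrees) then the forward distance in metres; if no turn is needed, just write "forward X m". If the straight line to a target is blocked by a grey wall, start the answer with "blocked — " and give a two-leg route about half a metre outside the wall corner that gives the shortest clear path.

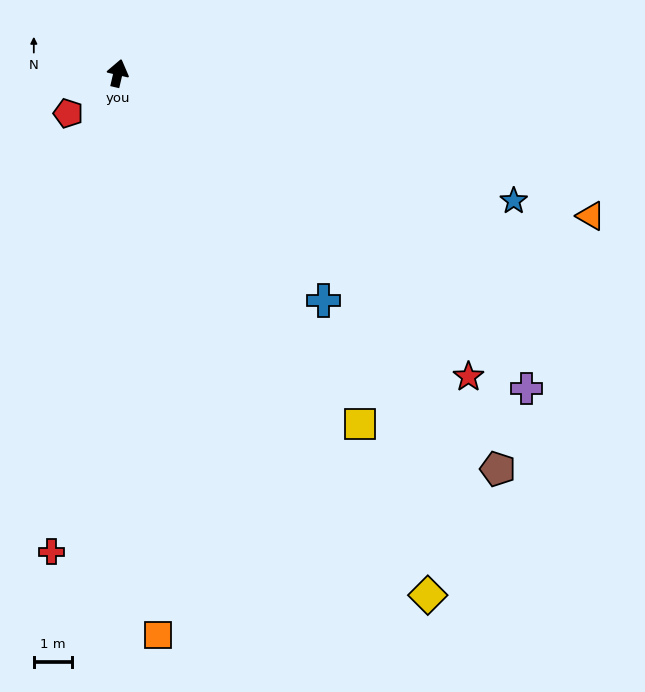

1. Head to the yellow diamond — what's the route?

turn right 136°, forward 15.7 m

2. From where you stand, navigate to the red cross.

turn right 175°, forward 12.5 m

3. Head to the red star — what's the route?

turn right 118°, forward 12.0 m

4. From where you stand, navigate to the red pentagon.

turn left 142°, forward 1.7 m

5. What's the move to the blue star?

turn right 95°, forward 10.8 m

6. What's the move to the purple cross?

turn right 114°, forward 13.3 m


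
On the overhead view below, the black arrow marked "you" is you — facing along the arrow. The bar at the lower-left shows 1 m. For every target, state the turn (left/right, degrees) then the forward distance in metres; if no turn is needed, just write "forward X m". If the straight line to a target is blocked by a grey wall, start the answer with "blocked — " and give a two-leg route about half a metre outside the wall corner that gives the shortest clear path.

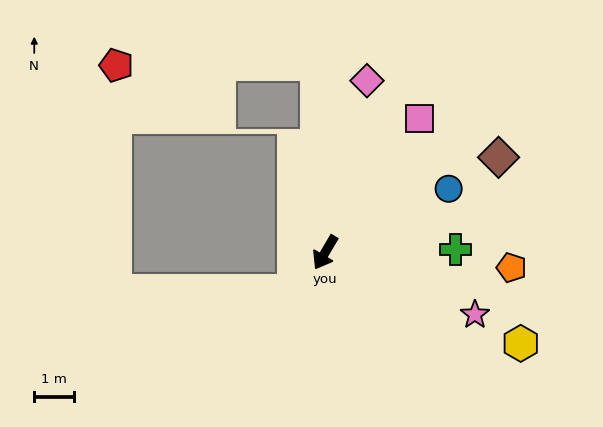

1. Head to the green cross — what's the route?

turn left 122°, forward 3.3 m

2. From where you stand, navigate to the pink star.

turn left 98°, forward 4.1 m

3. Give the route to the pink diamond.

turn right 163°, forward 4.5 m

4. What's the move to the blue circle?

turn left 148°, forward 3.5 m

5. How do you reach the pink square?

turn left 175°, forward 4.2 m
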